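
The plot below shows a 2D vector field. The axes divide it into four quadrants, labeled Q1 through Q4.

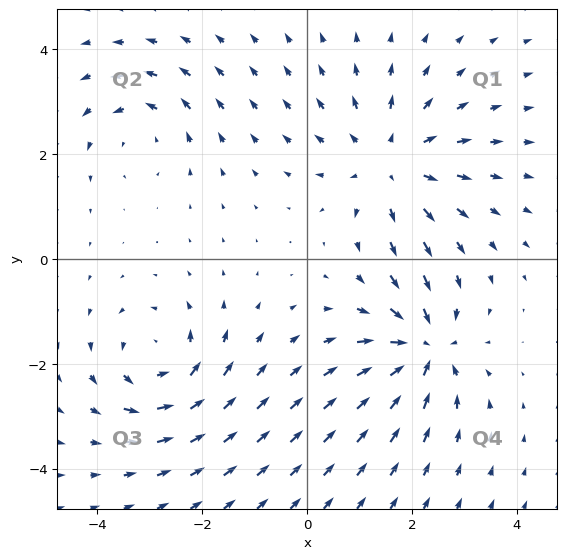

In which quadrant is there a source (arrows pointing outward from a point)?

The source sits at approximately (1.6, 1.8), which lies in quadrant Q1. The divergence there is about +4, positive as expected for a source.

Q1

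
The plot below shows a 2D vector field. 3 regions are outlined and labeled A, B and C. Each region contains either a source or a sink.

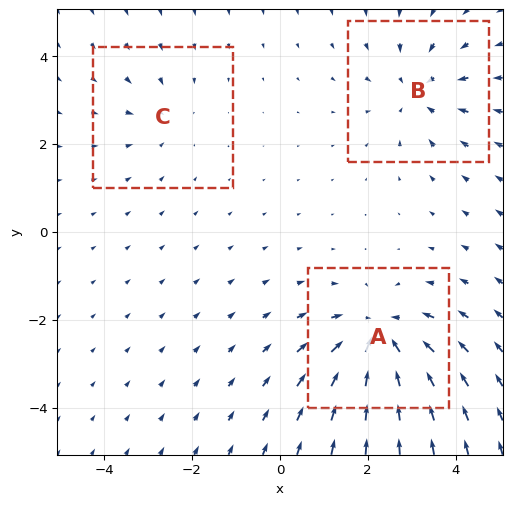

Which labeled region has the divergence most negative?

A

Divergence at each region's feature centre — A: about -5, B: about -3, C: about -2. Region A is most negative.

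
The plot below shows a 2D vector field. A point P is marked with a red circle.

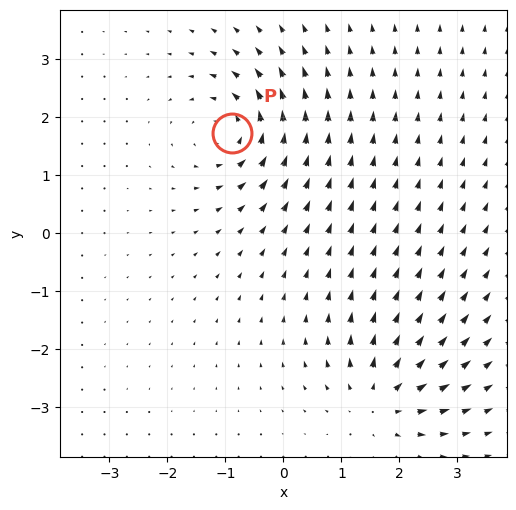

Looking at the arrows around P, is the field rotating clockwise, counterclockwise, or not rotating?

counterclockwise

Near P at (-0.9, 1.7) the arrows circulate counterclockwise. The curl (z-component) there is about +6; positive curl means counterclockwise rotation.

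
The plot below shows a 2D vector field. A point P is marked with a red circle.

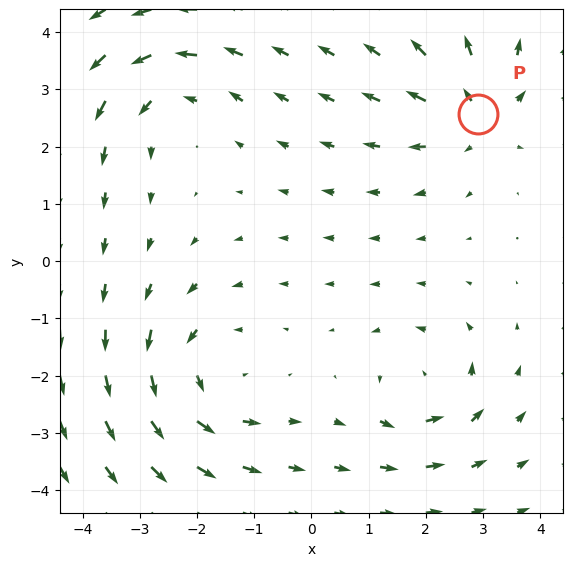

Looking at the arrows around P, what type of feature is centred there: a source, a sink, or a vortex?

source

At P (2.9, 2.6) the arrows spread outward. Divergence about +4, curl ≈0 — positive divergence with near-zero curl is a source.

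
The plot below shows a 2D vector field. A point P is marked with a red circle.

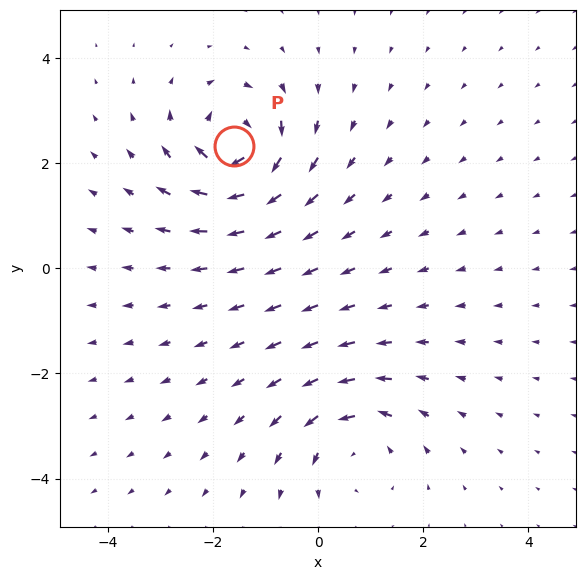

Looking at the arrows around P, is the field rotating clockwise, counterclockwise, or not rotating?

clockwise

Near P at (-1.6, 2.3) the arrows circulate clockwise. The curl (z-component) there is about -6; negative curl means clockwise rotation.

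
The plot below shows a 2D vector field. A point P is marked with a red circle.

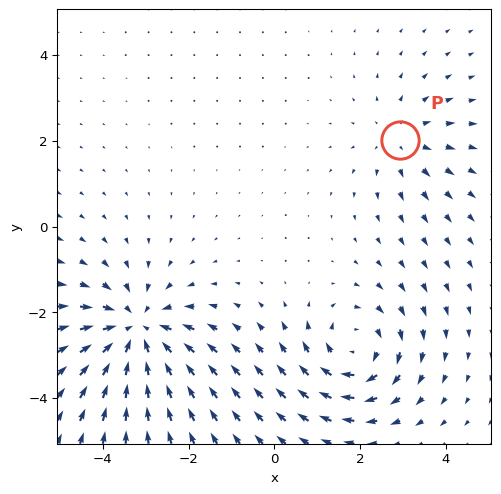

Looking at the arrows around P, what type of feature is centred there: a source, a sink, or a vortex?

At P (2.9, 2.0) the arrows spread outward. Divergence about +2, curl ≈0 — positive divergence with near-zero curl is a source.

source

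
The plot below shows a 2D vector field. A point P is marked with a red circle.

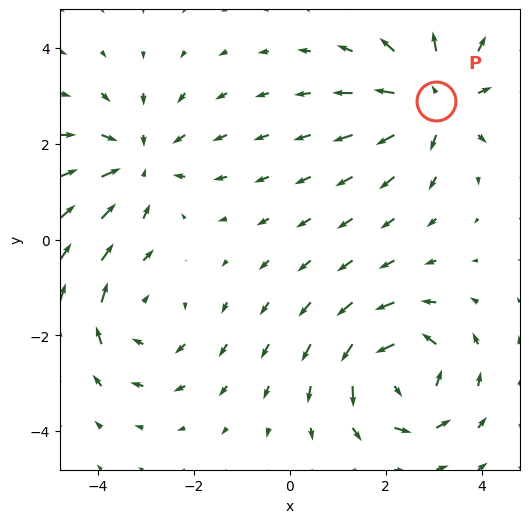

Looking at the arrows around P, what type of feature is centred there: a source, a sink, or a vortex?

At P (3.1, 2.9) the arrows spread outward. Divergence about +5, curl ≈0 — positive divergence with near-zero curl is a source.

source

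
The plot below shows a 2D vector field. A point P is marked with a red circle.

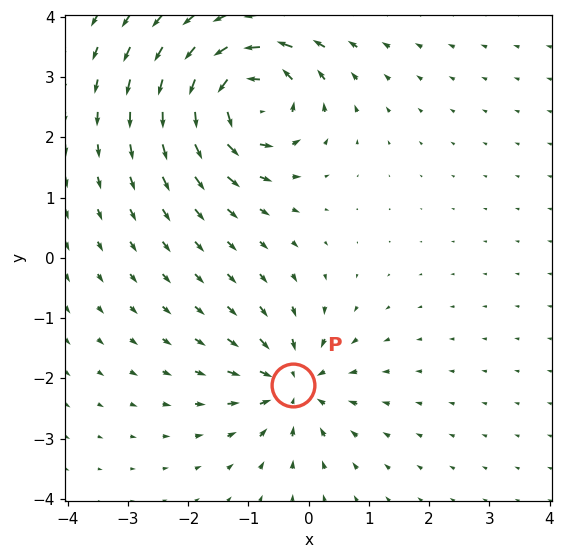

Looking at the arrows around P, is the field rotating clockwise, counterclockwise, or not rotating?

not rotating

Near P at (-0.3, -2.1) the arrows show no circulation. The curl there is ≈0.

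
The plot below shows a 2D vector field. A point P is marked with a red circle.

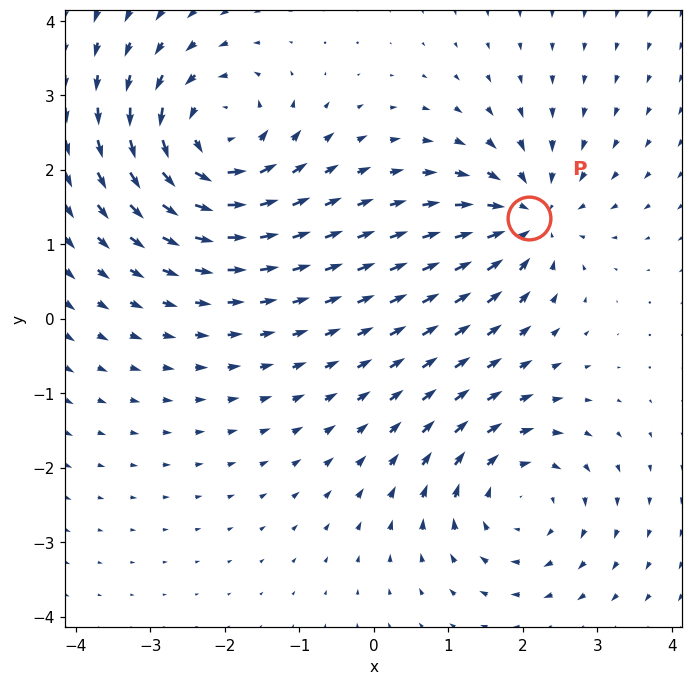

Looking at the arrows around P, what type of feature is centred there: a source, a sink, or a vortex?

sink

At P (2.1, 1.4) the arrows converge inward. Divergence about -4, curl ≈0 — negative divergence with near-zero curl is a sink.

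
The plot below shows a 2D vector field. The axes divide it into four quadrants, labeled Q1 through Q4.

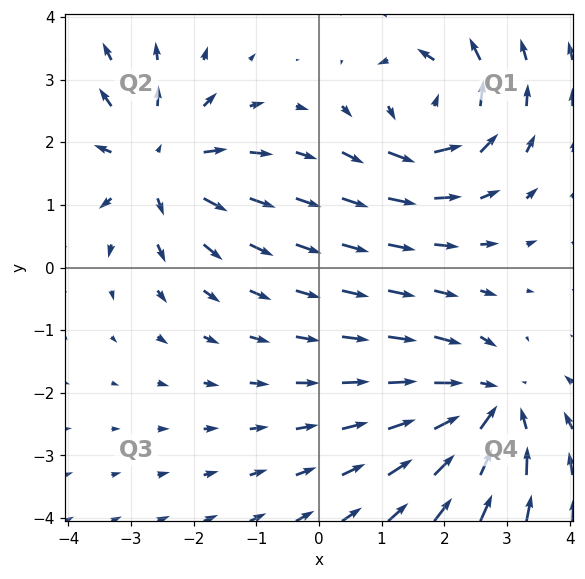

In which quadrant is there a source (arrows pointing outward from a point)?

Q2

The source sits at approximately (-2.6, 1.6), which lies in quadrant Q2. The divergence there is about +5, positive as expected for a source.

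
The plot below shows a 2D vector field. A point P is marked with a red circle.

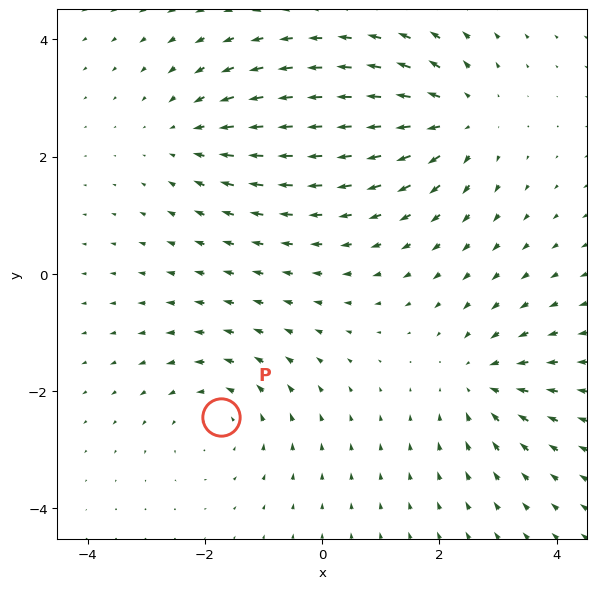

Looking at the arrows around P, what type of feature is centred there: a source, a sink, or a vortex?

At P (-1.7, -2.4) the arrows circulate counterclockwise. Divergence ≈0, curl about +3 — near-zero divergence with nonzero curl is a vortex.

vortex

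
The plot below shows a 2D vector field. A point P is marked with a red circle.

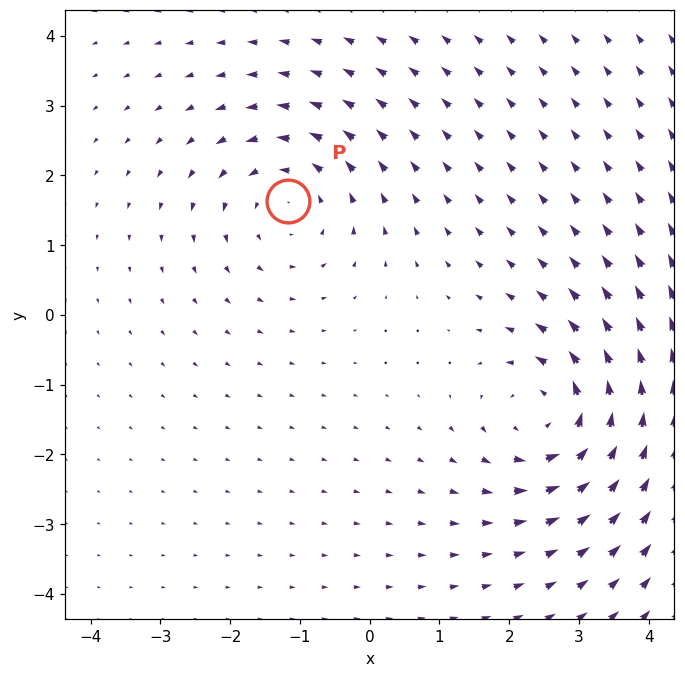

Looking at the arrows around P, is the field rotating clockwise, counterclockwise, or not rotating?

Near P at (-1.2, 1.6) the arrows circulate counterclockwise. The curl (z-component) there is about +4; positive curl means counterclockwise rotation.

counterclockwise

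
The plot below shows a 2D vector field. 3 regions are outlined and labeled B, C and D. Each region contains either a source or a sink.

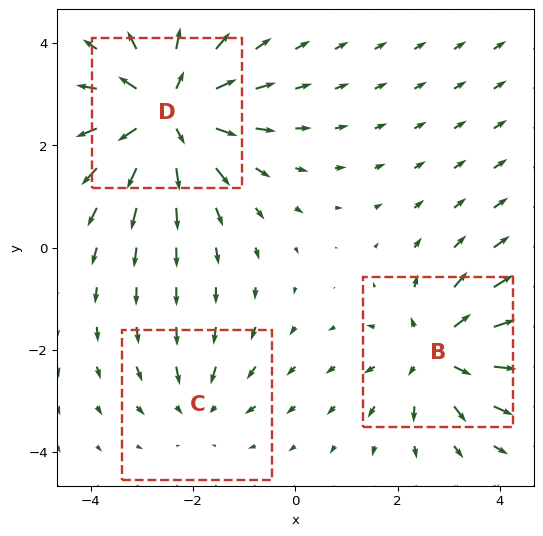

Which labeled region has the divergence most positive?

D

Divergence at each region's feature centre — B: about +4, C: about -2, D: about +5. Region D is most positive.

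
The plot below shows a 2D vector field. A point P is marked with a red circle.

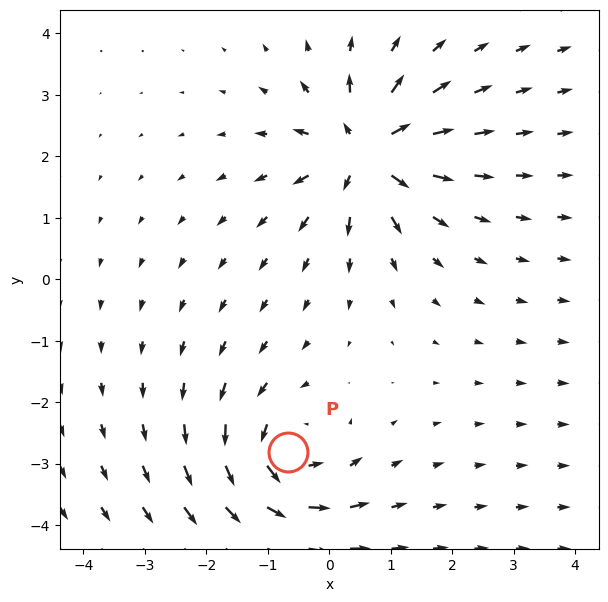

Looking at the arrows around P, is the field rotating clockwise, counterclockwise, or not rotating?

counterclockwise

Near P at (-0.7, -2.8) the arrows circulate counterclockwise. The curl (z-component) there is about +3; positive curl means counterclockwise rotation.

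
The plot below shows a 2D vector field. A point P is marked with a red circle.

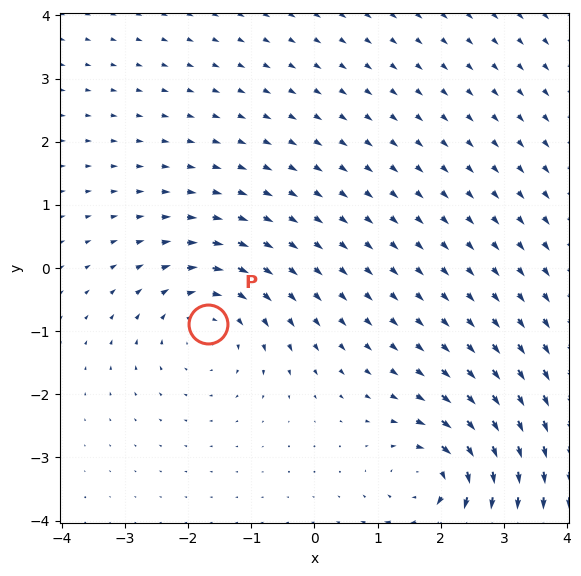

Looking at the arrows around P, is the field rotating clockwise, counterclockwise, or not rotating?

clockwise

Near P at (-1.7, -0.9) the arrows circulate clockwise. The curl (z-component) there is about -2; negative curl means clockwise rotation.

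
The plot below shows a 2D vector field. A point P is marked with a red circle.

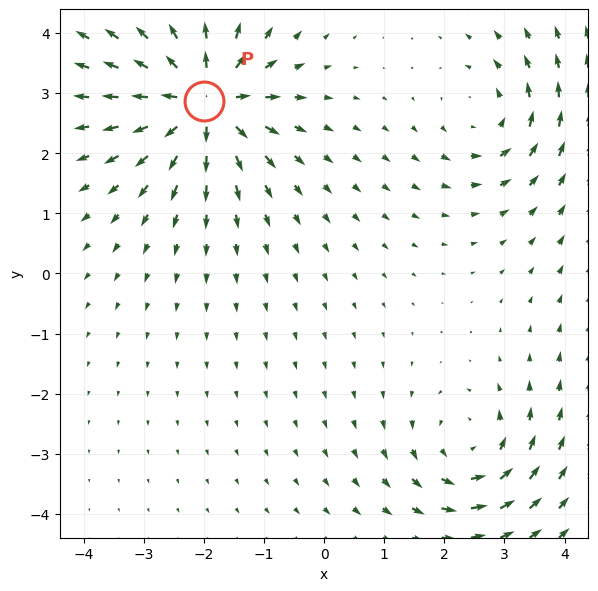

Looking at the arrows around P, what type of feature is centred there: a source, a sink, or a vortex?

At P (-2.0, 2.9) the arrows spread outward. Divergence about +7, curl ≈0 — positive divergence with near-zero curl is a source.

source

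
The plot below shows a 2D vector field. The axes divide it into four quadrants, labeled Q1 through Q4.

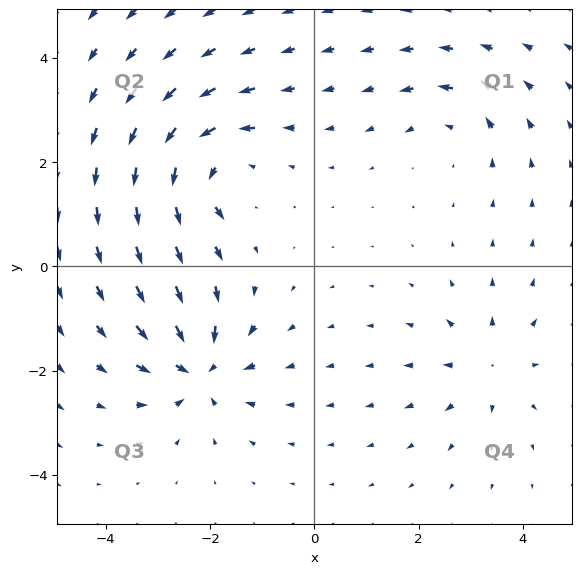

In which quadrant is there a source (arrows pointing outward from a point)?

The source sits at approximately (3.4, -1.9), which lies in quadrant Q4. The divergence there is about +3, positive as expected for a source.

Q4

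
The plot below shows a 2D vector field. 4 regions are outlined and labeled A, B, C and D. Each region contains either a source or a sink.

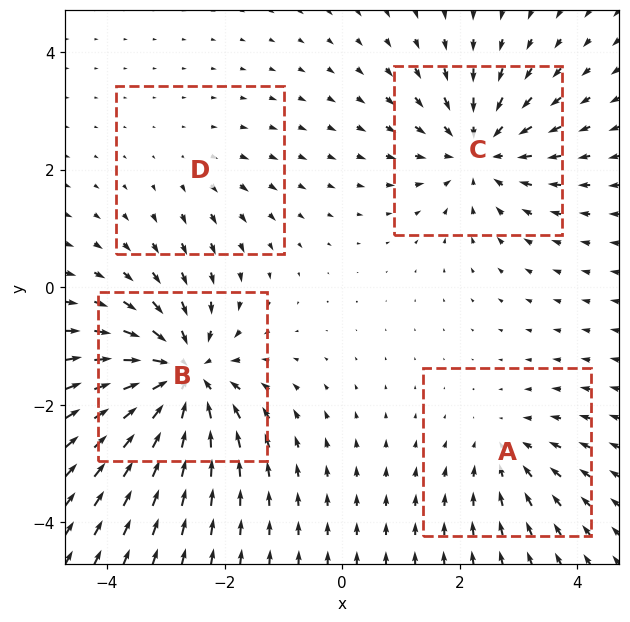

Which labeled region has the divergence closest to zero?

Divergence at each region's feature centre — A: about -3, B: about -8, C: about -5, D: about +2. Region D is closest to zero.

D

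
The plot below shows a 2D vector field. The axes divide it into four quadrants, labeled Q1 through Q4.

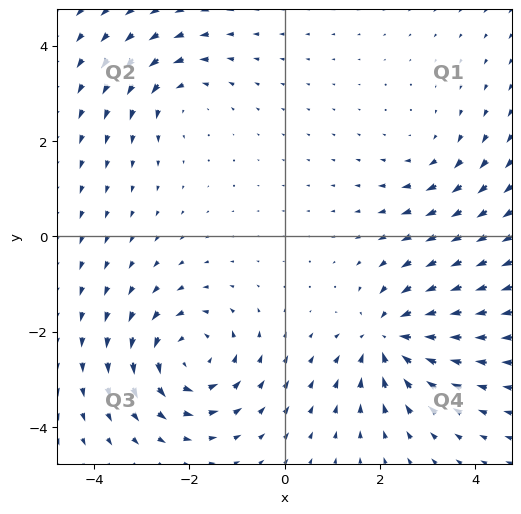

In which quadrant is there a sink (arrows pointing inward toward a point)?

The sink sits at approximately (2.2, -2.1), which lies in quadrant Q4. The divergence there is about -5, negative as expected for a sink.

Q4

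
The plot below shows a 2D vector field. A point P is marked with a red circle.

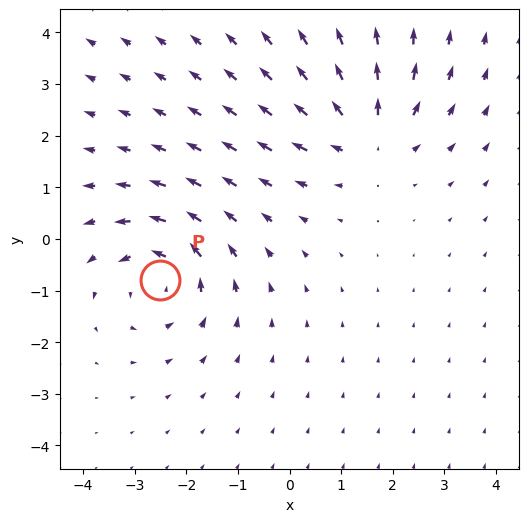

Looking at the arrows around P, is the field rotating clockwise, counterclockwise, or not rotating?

counterclockwise

Near P at (-2.5, -0.8) the arrows circulate counterclockwise. The curl (z-component) there is about +5; positive curl means counterclockwise rotation.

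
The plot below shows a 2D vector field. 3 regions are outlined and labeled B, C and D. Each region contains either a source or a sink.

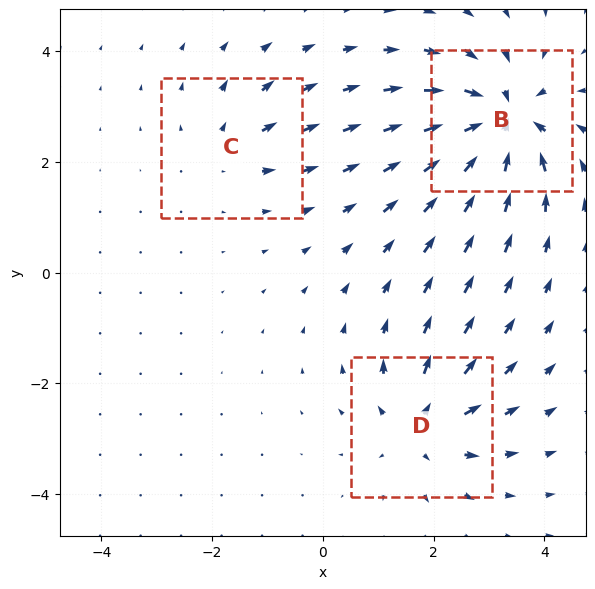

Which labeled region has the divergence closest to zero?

Divergence at each region's feature centre — B: about -6, C: about +2, D: about +4. Region C is closest to zero.

C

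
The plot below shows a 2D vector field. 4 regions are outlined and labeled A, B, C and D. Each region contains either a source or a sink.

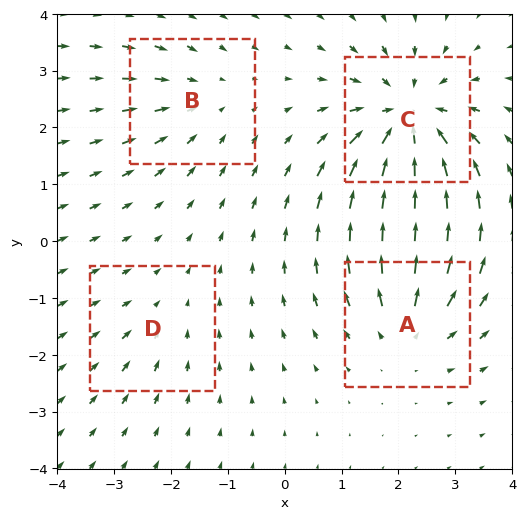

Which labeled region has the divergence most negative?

C

Divergence at each region's feature centre — A: about +5, B: about -3, C: about -7, D: about -2. Region C is most negative.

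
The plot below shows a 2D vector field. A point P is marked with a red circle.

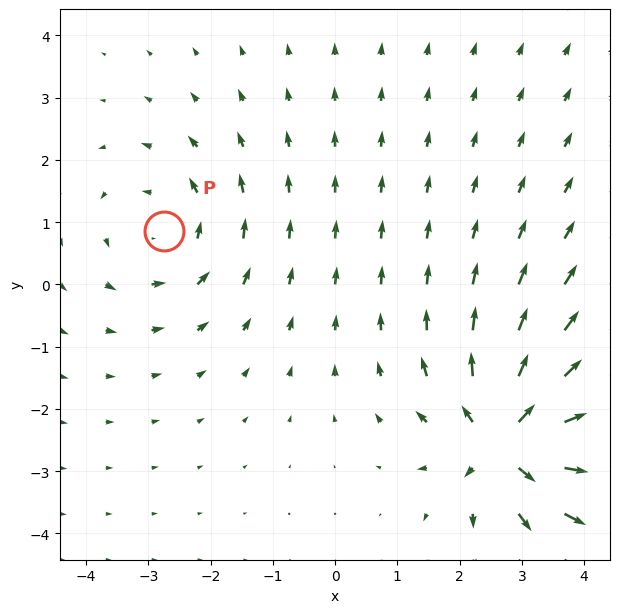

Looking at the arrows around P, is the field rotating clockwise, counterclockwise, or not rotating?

counterclockwise

Near P at (-2.7, 0.9) the arrows circulate counterclockwise. The curl (z-component) there is about +2; positive curl means counterclockwise rotation.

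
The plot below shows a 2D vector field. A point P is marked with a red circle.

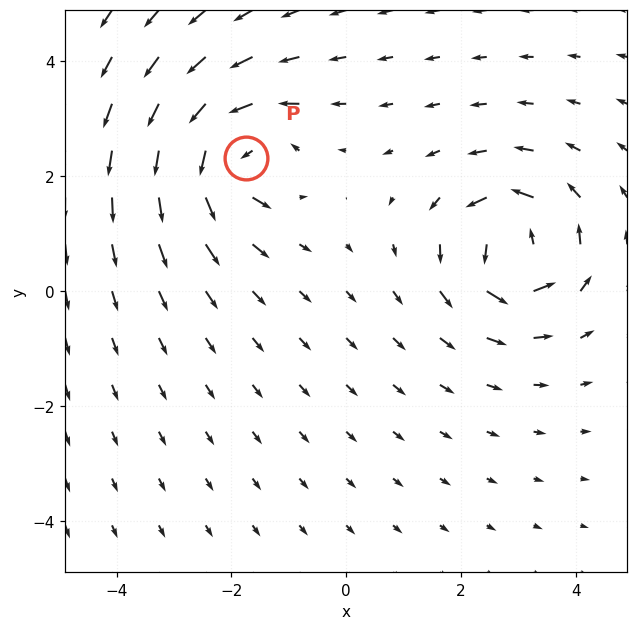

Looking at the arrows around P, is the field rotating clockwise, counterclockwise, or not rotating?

Near P at (-1.7, 2.3) the arrows circulate counterclockwise. The curl (z-component) there is about +5; positive curl means counterclockwise rotation.

counterclockwise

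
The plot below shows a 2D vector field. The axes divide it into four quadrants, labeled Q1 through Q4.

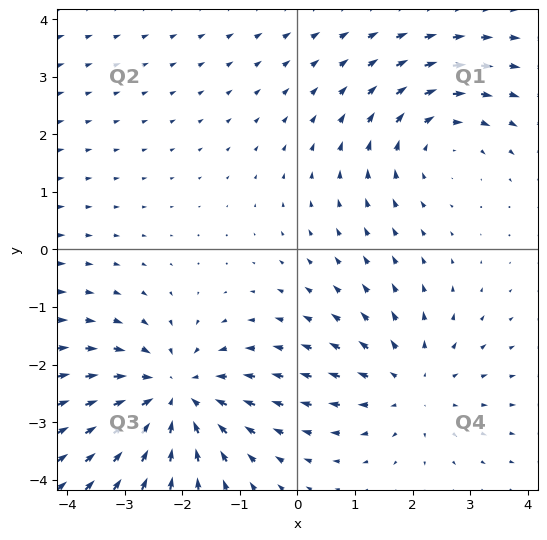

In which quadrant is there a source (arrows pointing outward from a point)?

The source sits at approximately (2.0, -2.4), which lies in quadrant Q4. The divergence there is about +2, positive as expected for a source.

Q4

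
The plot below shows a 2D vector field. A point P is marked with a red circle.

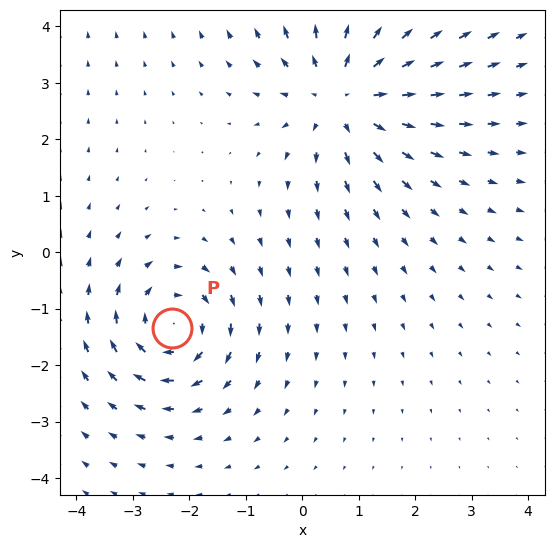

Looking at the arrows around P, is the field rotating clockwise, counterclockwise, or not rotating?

Near P at (-2.3, -1.3) the arrows circulate clockwise. The curl (z-component) there is about -5; negative curl means clockwise rotation.

clockwise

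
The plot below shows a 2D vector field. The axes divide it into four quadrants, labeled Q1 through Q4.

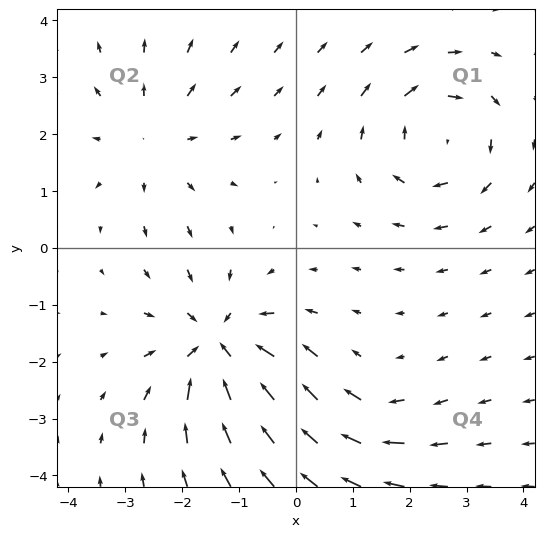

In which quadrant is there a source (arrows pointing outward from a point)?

Q2

The source sits at approximately (-2.5, 1.9), which lies in quadrant Q2. The divergence there is about +3, positive as expected for a source.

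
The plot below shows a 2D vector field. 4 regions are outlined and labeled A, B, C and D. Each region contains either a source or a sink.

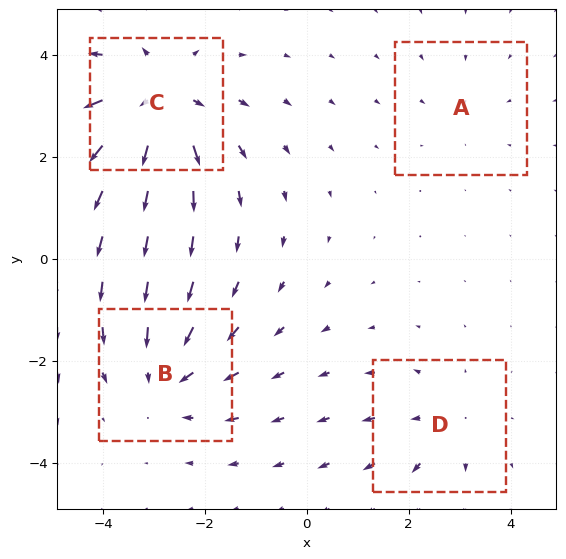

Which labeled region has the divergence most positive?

C

Divergence at each region's feature centre — A: about -2, B: about -4, C: about +6, D: about +3. Region C is most positive.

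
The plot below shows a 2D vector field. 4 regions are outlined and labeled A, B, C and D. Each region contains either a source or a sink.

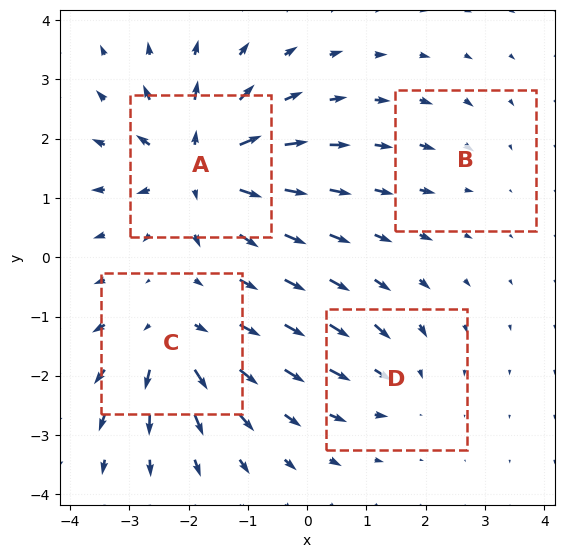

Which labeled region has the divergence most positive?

A

Divergence at each region's feature centre — A: about +8, B: about -2, C: about +6, D: about -4. Region A is most positive.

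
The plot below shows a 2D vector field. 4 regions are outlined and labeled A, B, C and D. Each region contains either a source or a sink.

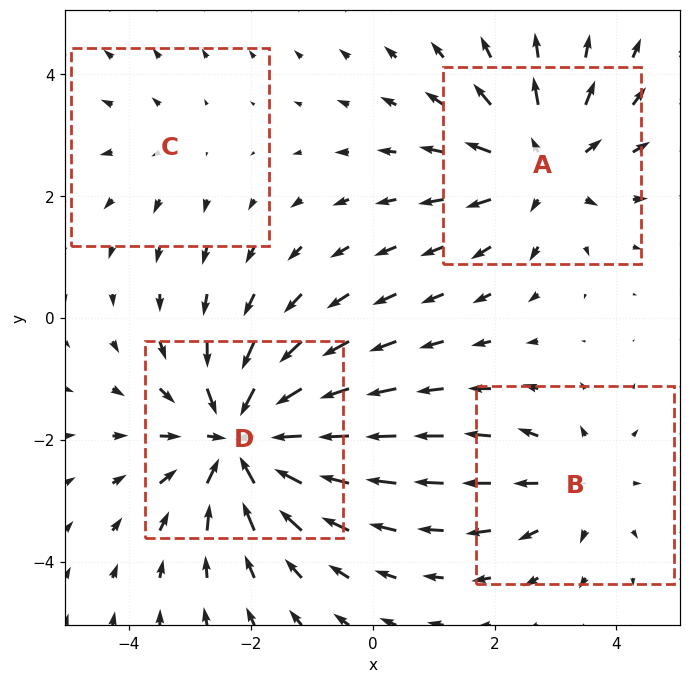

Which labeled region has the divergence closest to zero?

Divergence at each region's feature centre — A: about +5, B: about +3, C: about +2, D: about -7. Region C is closest to zero.

C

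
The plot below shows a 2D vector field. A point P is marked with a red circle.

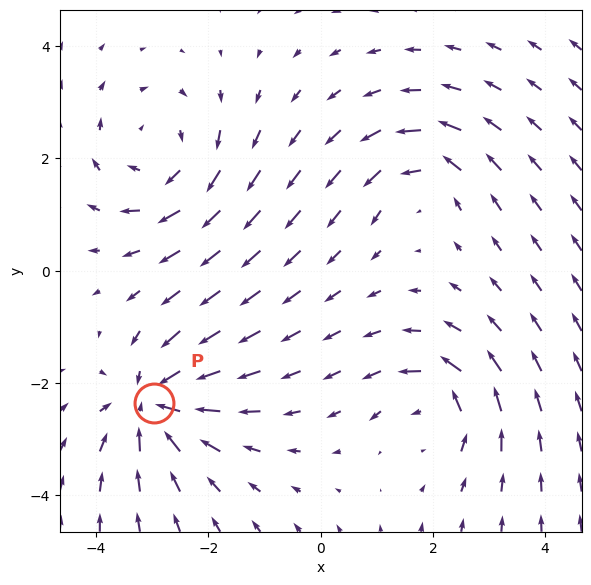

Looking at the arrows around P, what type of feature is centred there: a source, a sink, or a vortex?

sink

At P (-3.0, -2.4) the arrows converge inward. Divergence about -5, curl ≈0 — negative divergence with near-zero curl is a sink.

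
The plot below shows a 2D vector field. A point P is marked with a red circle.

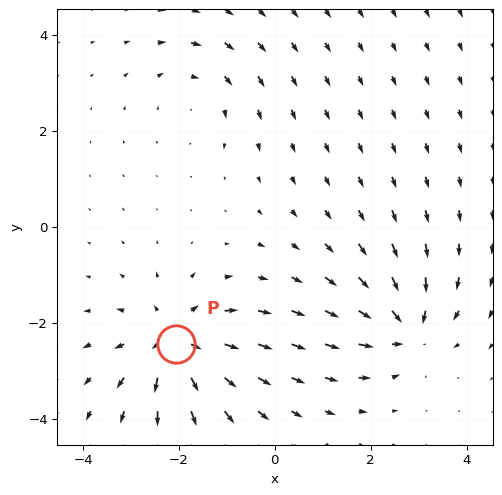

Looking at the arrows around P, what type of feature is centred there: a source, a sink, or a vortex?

source

At P (-2.1, -2.4) the arrows spread outward. Divergence about +5, curl ≈0 — positive divergence with near-zero curl is a source.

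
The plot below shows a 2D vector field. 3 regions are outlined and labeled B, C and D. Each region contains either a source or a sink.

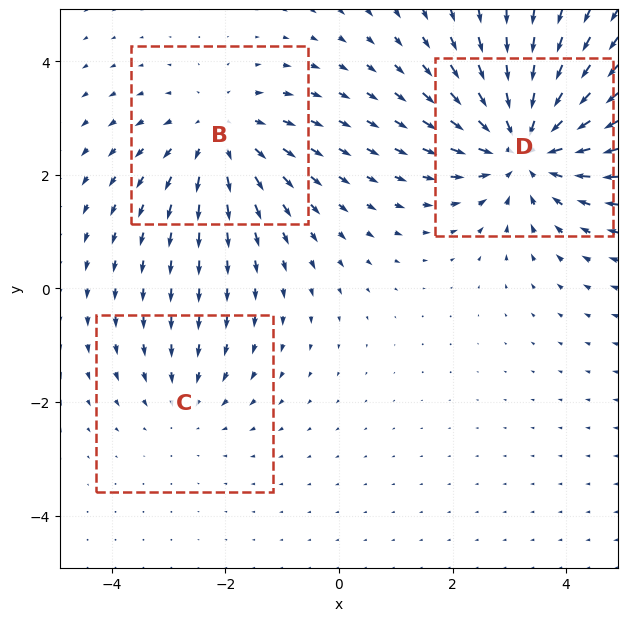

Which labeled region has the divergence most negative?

Divergence at each region's feature centre — B: about +3, C: about -2, D: about -4. Region D is most negative.

D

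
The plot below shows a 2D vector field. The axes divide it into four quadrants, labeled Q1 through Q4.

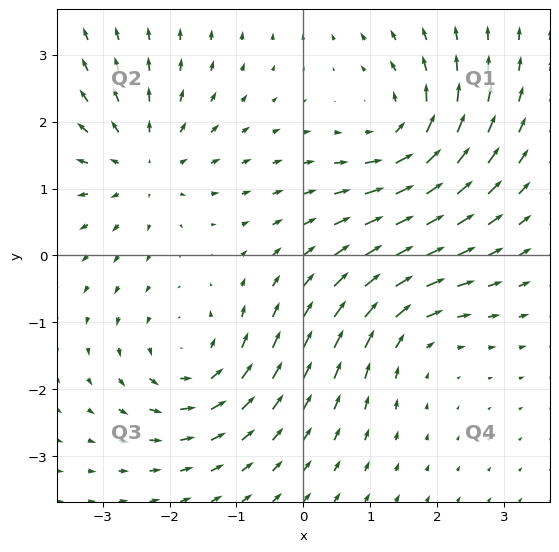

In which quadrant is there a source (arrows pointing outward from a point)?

The source sits at approximately (-2.4, 1.4), which lies in quadrant Q2. The divergence there is about +5, positive as expected for a source.

Q2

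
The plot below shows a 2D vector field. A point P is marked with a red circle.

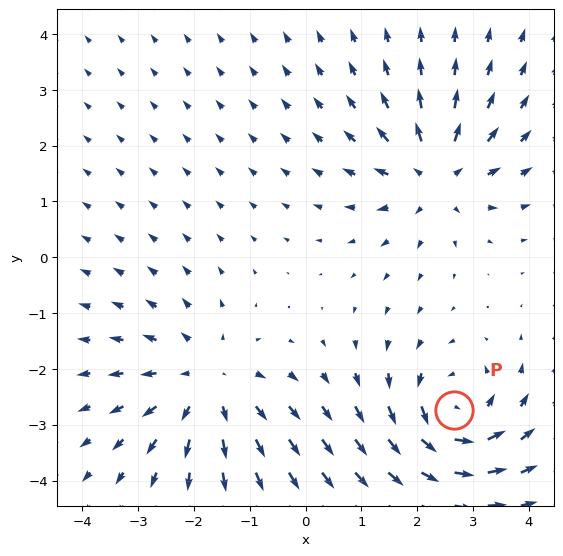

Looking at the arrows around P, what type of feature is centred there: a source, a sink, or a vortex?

vortex

At P (2.7, -2.7) the arrows circulate counterclockwise. Divergence ≈0, curl about +6 — near-zero divergence with nonzero curl is a vortex.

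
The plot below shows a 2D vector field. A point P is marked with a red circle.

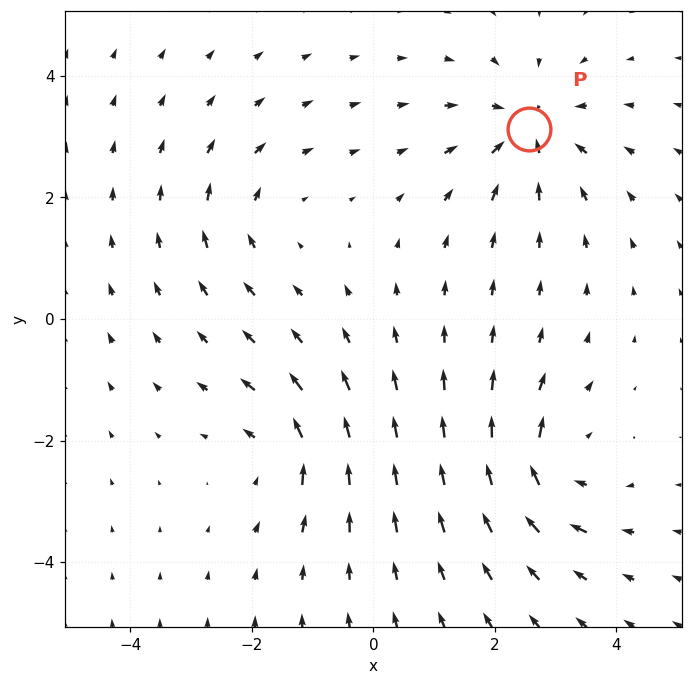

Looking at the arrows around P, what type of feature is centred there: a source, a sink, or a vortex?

At P (2.6, 3.1) the arrows converge inward. Divergence about -5, curl ≈0 — negative divergence with near-zero curl is a sink.

sink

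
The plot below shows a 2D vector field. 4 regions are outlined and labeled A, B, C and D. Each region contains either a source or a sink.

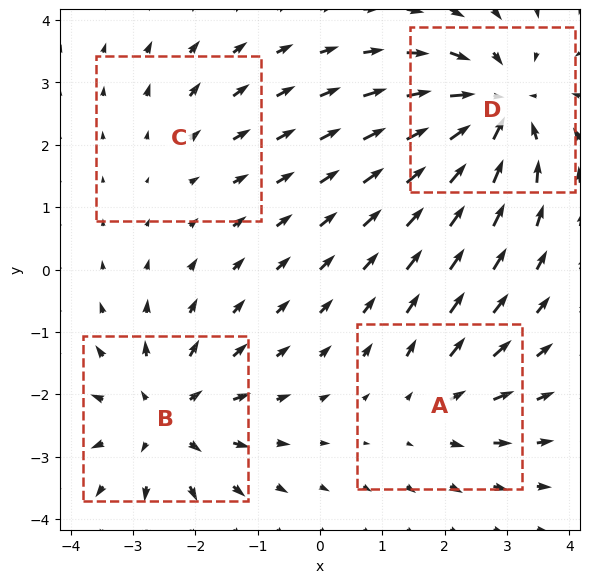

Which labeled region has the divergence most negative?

D

Divergence at each region's feature centre — A: about +3, B: about +5, C: about +2, D: about -6. Region D is most negative.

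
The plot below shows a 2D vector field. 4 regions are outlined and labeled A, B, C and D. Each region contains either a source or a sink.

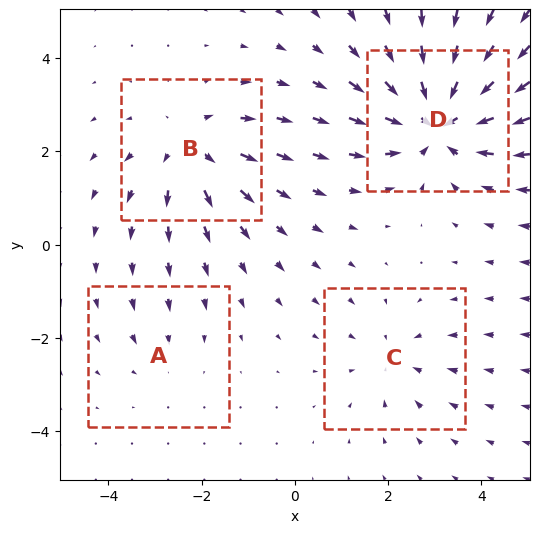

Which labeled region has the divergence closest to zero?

A

Divergence at each region's feature centre — A: about -2, B: about +4, C: about -3, D: about -6. Region A is closest to zero.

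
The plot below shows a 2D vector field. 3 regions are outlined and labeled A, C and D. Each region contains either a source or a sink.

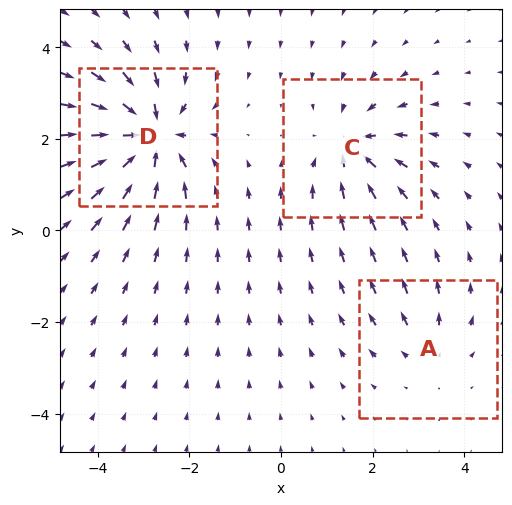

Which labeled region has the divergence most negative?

Divergence at each region's feature centre — A: about +2, C: about -4, D: about -6. Region D is most negative.

D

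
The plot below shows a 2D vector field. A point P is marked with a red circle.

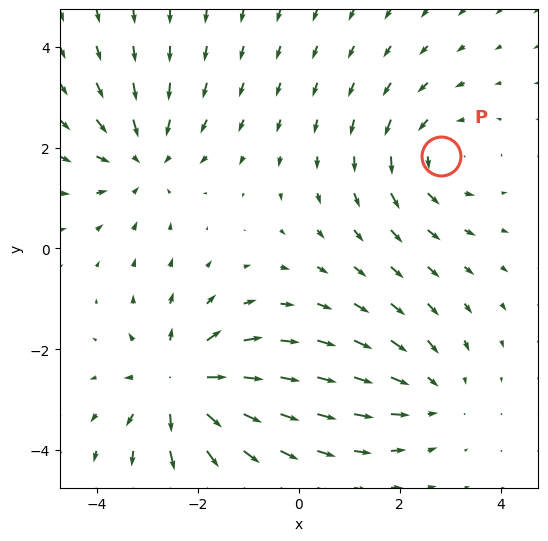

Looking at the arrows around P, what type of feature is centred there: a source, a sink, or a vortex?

vortex

At P (2.8, 1.8) the arrows circulate counterclockwise. Divergence ≈0, curl about +3 — near-zero divergence with nonzero curl is a vortex.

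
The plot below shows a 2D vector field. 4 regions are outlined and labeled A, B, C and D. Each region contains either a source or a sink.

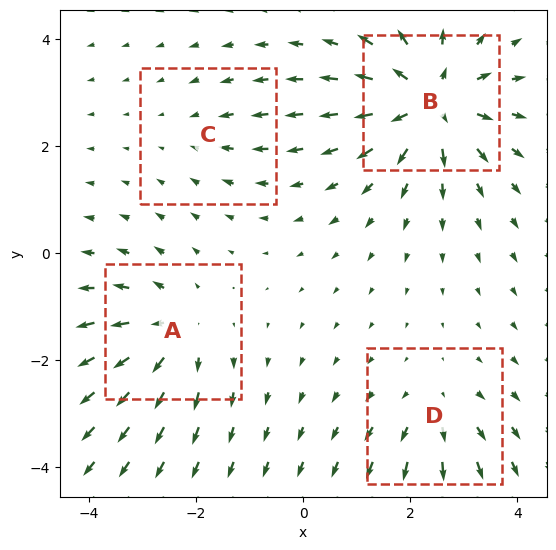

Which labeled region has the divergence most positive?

Divergence at each region's feature centre — A: about +5, B: about +8, C: about -2, D: about +4. Region B is most positive.

B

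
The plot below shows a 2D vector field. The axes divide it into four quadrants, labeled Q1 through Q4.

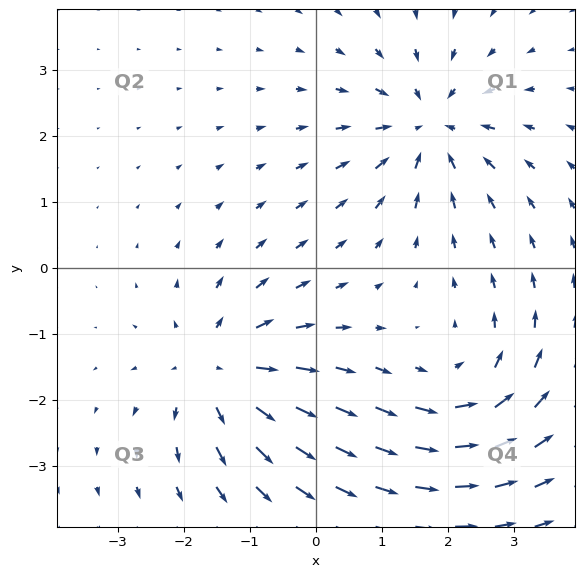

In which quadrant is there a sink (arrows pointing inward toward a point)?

The sink sits at approximately (1.7, 2.1), which lies in quadrant Q1. The divergence there is about -4, negative as expected for a sink.

Q1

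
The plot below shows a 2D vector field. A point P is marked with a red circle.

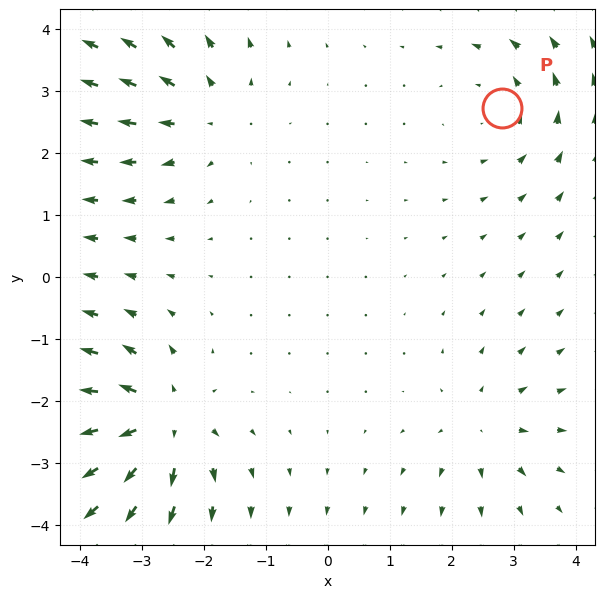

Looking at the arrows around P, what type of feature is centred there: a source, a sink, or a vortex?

vortex

At P (2.8, 2.7) the arrows circulate counterclockwise. Divergence ≈0, curl about +3 — near-zero divergence with nonzero curl is a vortex.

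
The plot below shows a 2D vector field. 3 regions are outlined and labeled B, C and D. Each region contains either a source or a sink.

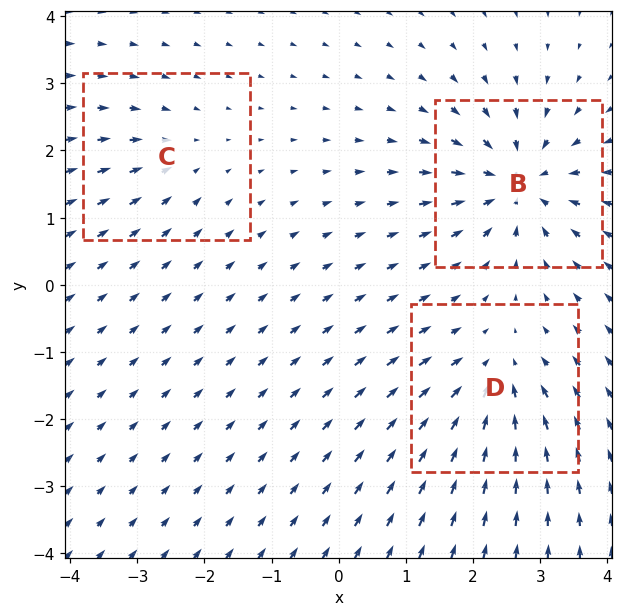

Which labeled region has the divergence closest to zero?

Divergence at each region's feature centre — B: about -6, C: about -2, D: about -4. Region C is closest to zero.

C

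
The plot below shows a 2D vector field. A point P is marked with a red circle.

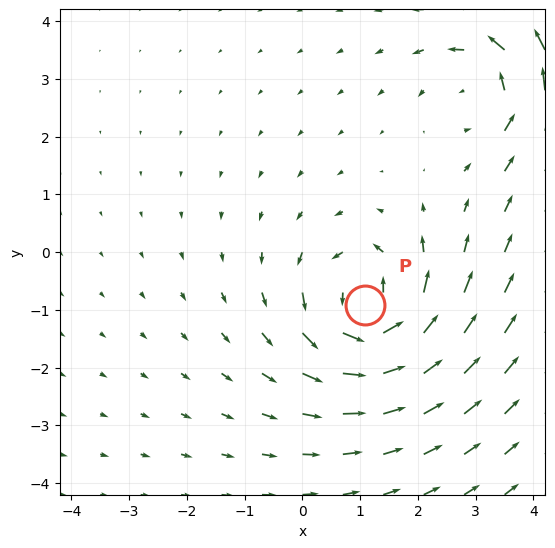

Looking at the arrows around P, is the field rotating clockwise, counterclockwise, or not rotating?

Near P at (1.1, -0.9) the arrows circulate counterclockwise. The curl (z-component) there is about +6; positive curl means counterclockwise rotation.

counterclockwise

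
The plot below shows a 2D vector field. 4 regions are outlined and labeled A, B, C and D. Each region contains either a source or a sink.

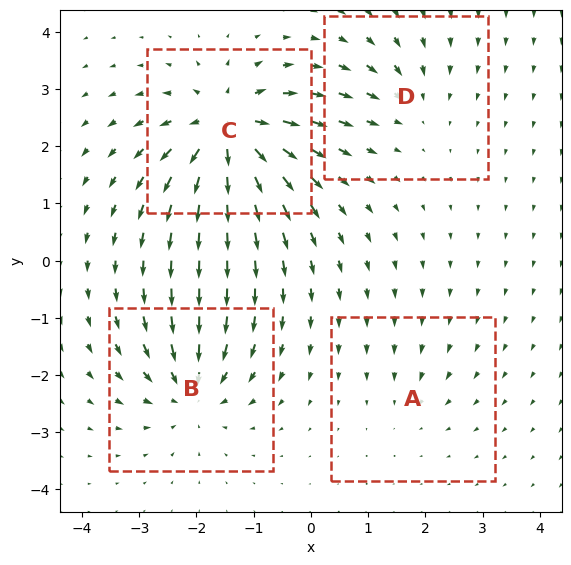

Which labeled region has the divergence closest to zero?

Divergence at each region's feature centre — A: about -2, B: about -6, C: about +9, D: about -4. Region A is closest to zero.

A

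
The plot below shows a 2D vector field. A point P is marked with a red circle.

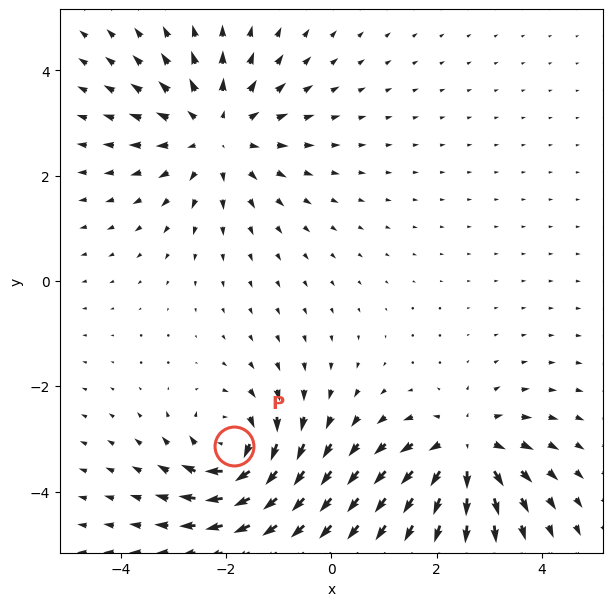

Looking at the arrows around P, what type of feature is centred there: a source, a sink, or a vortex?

vortex

At P (-1.9, -3.1) the arrows circulate clockwise. Divergence ≈0, curl about -6 — near-zero divergence with nonzero curl is a vortex.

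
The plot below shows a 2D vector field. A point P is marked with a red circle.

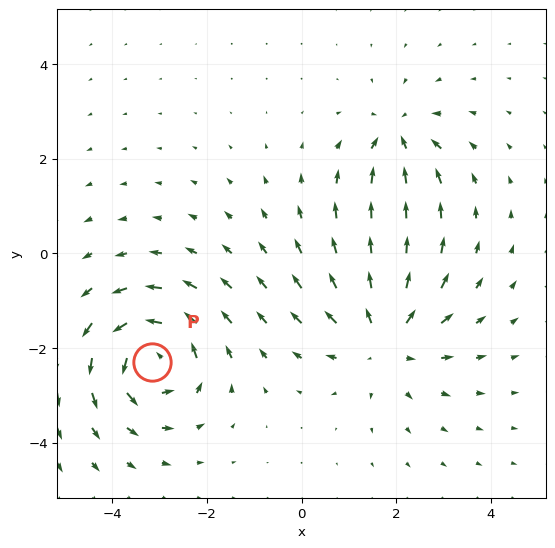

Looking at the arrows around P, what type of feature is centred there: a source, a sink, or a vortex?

At P (-3.2, -2.3) the arrows circulate counterclockwise. Divergence ≈0, curl about +6 — near-zero divergence with nonzero curl is a vortex.

vortex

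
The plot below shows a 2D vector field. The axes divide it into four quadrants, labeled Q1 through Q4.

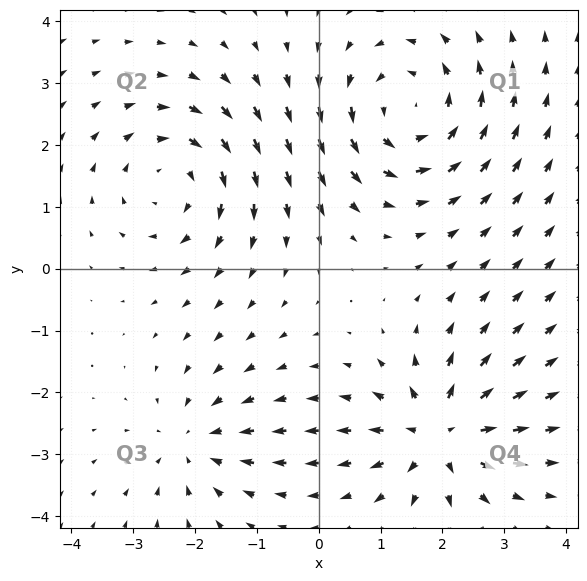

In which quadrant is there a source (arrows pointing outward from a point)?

The source sits at approximately (1.9, -2.7), which lies in quadrant Q4. The divergence there is about +5, positive as expected for a source.

Q4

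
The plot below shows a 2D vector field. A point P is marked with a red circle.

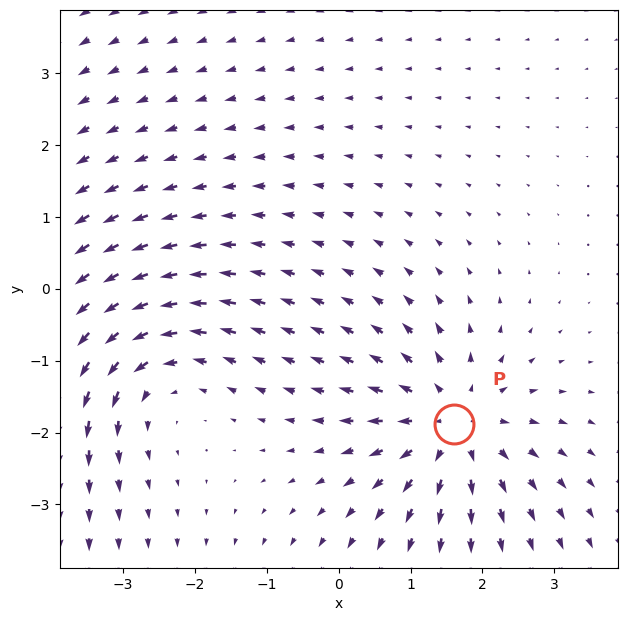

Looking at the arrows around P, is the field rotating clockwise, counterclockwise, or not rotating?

not rotating

Near P at (1.6, -1.9) the arrows show no circulation. The curl there is ≈0.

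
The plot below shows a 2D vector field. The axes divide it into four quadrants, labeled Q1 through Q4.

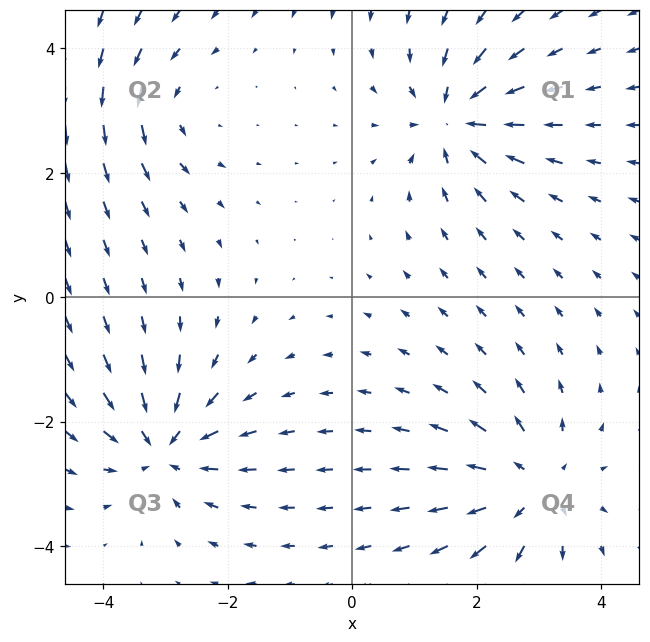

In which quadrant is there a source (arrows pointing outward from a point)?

The source sits at approximately (2.9, -3.0), which lies in quadrant Q4. The divergence there is about +5, positive as expected for a source.

Q4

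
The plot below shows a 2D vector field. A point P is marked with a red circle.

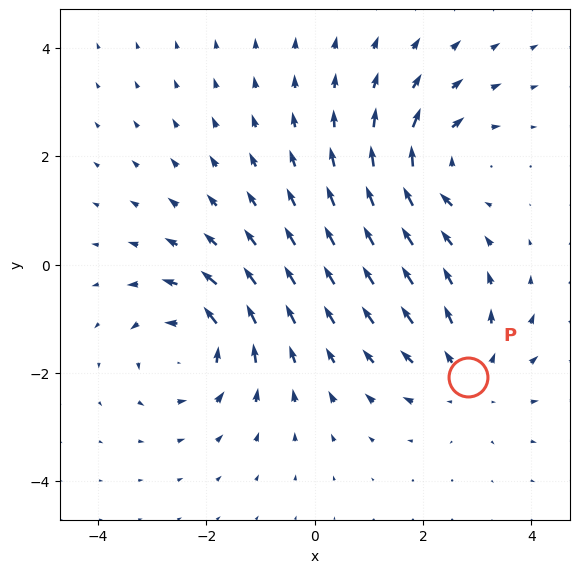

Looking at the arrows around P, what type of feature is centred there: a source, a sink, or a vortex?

At P (2.8, -2.1) the arrows spread outward. Divergence about +3, curl ≈0 — positive divergence with near-zero curl is a source.

source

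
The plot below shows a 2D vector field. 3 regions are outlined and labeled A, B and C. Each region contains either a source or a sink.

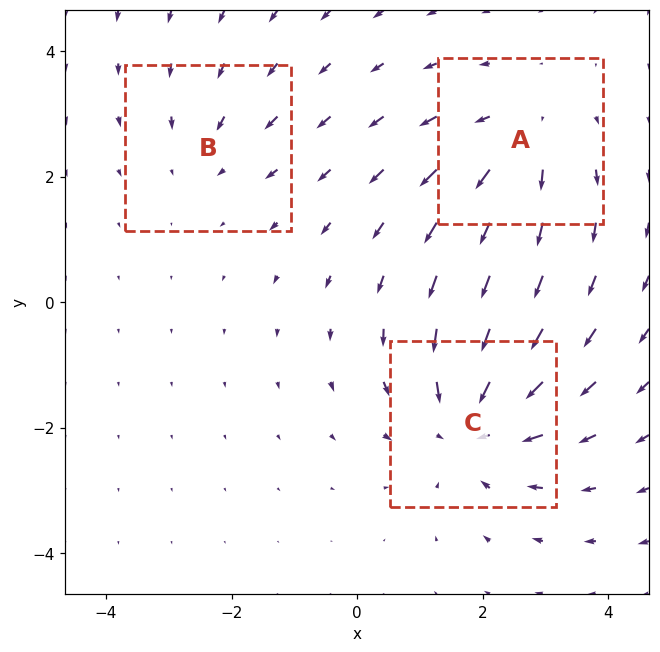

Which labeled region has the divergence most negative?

C

Divergence at each region's feature centre — A: about +3, B: about -2, C: about -4. Region C is most negative.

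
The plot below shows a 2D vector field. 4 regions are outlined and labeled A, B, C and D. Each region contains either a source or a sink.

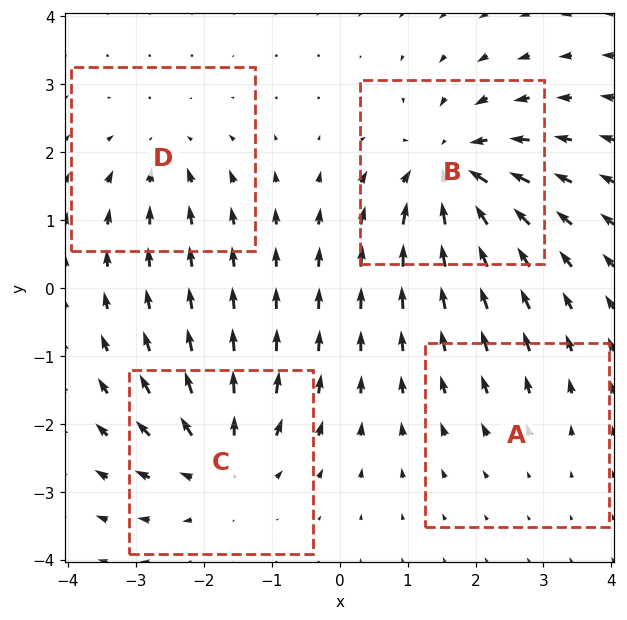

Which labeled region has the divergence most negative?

Divergence at each region's feature centre — A: about +2, B: about -7, C: about +5, D: about -4. Region B is most negative.

B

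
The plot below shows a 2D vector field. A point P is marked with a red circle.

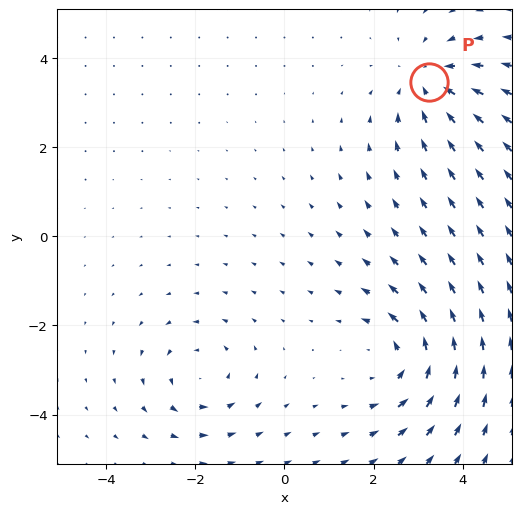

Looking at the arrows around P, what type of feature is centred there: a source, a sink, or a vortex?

At P (3.2, 3.5) the arrows converge inward. Divergence about -3, curl ≈0 — negative divergence with near-zero curl is a sink.

sink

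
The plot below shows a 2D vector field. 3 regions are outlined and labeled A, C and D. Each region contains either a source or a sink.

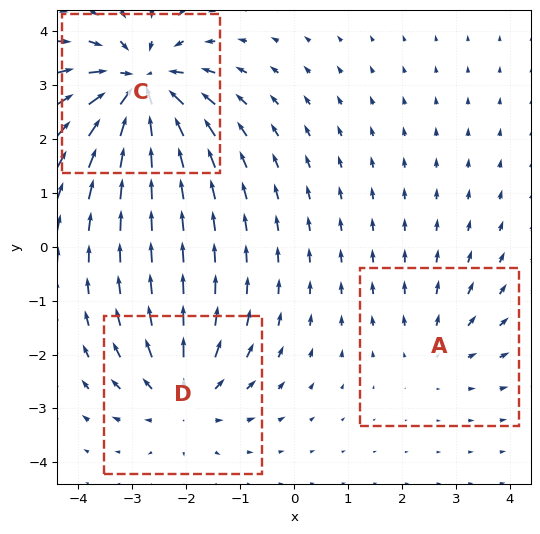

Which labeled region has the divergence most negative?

C

Divergence at each region's feature centre — A: about +2, C: about -6, D: about +3. Region C is most negative.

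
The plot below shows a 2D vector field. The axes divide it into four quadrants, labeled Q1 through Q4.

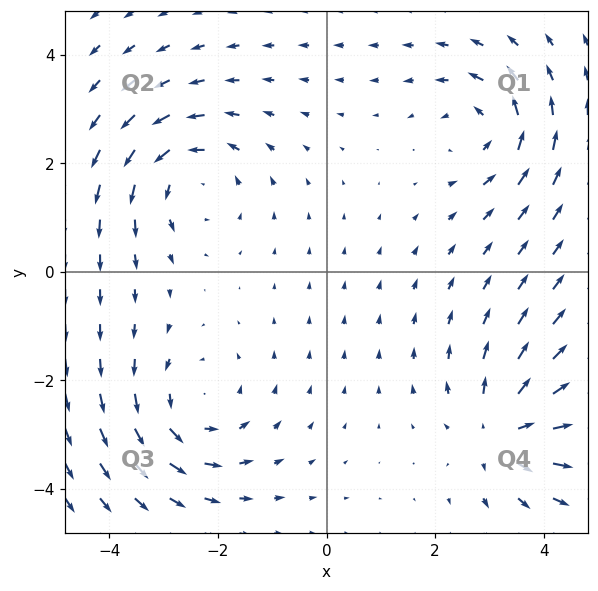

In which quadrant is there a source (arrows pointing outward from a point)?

The source sits at approximately (3.3, -2.9), which lies in quadrant Q4. The divergence there is about +5, positive as expected for a source.

Q4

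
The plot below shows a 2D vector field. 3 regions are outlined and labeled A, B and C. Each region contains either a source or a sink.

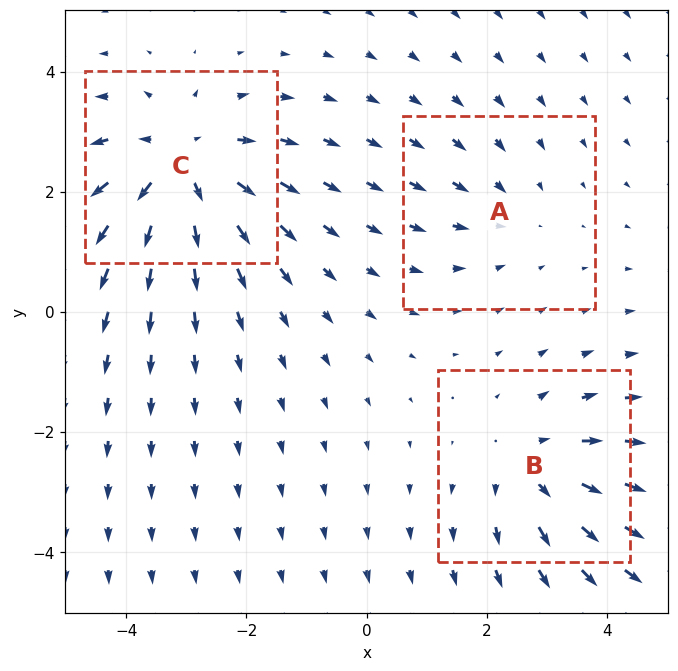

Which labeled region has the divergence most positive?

Divergence at each region's feature centre — A: about -2, B: about +3, C: about +4. Region C is most positive.

C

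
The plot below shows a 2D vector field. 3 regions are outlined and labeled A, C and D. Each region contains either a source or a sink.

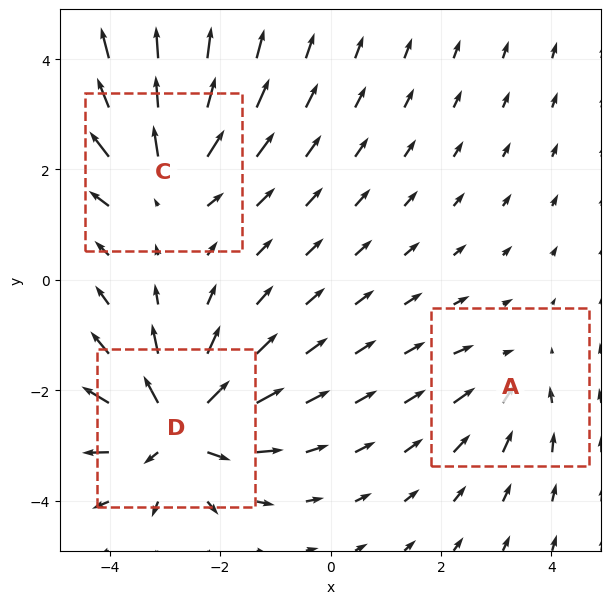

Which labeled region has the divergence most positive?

D

Divergence at each region's feature centre — A: about -2, C: about +3, D: about +5. Region D is most positive.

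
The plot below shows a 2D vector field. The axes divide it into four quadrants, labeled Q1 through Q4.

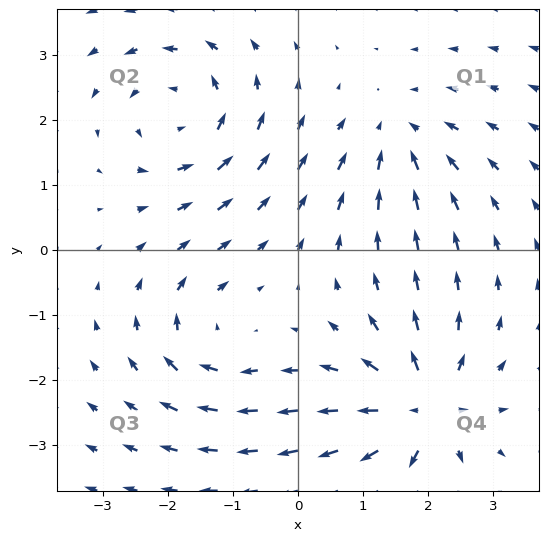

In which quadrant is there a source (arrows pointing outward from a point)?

Q4

The source sits at approximately (1.9, -2.4), which lies in quadrant Q4. The divergence there is about +5, positive as expected for a source.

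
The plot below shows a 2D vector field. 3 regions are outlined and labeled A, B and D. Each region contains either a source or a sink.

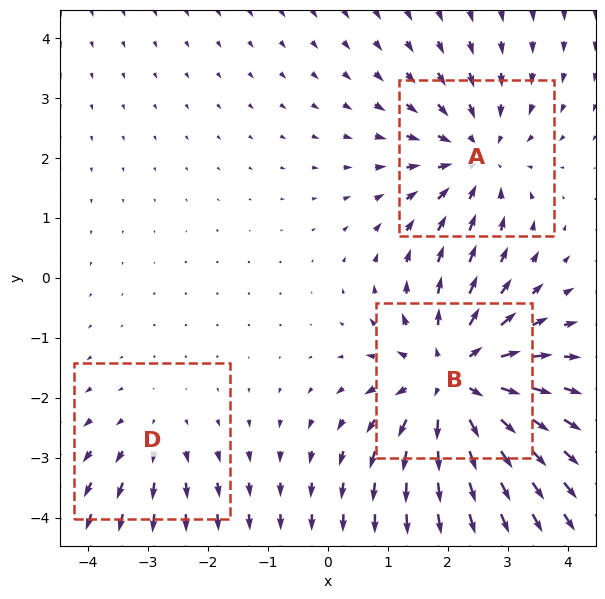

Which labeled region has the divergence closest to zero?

Divergence at each region's feature centre — A: about -3, B: about +4, D: about +2. Region D is closest to zero.

D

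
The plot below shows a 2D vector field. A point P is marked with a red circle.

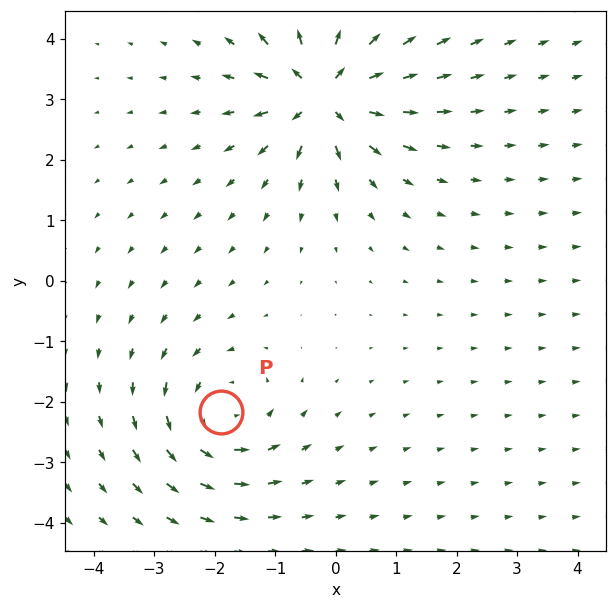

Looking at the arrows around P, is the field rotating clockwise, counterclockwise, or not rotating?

Near P at (-1.9, -2.2) the arrows circulate counterclockwise. The curl (z-component) there is about +3; positive curl means counterclockwise rotation.

counterclockwise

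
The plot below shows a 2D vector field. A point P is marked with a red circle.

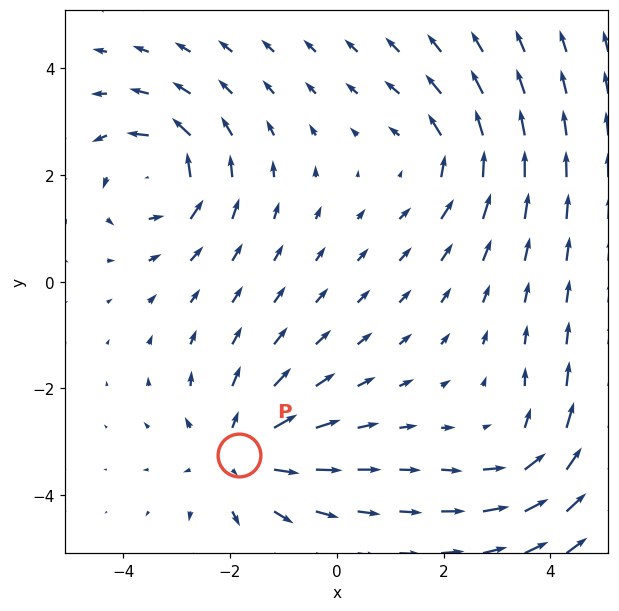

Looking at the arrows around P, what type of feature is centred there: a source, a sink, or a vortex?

source

At P (-1.8, -3.2) the arrows spread outward. Divergence about +4, curl ≈0 — positive divergence with near-zero curl is a source.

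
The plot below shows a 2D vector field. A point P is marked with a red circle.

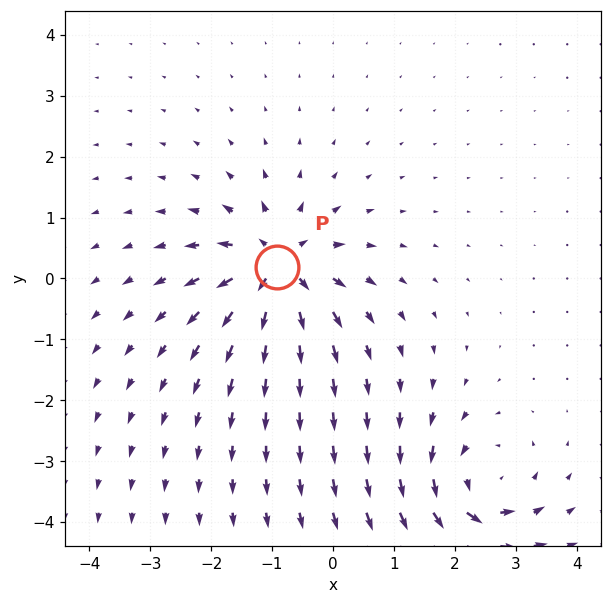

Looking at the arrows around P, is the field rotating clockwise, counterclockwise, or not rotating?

Near P at (-0.9, 0.2) the arrows show no circulation. The curl there is ≈0.

not rotating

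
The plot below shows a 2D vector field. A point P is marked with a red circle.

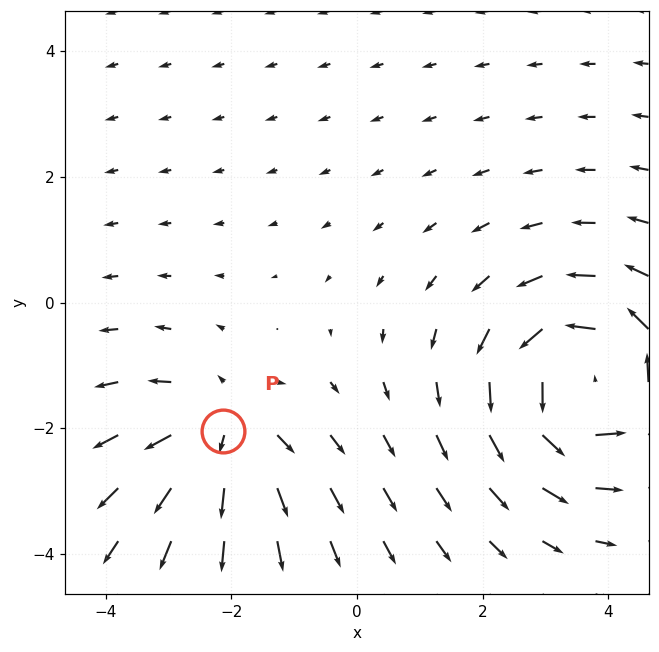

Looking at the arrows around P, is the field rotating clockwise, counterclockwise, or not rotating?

not rotating

Near P at (-2.1, -2.0) the arrows show no circulation. The curl there is ≈0.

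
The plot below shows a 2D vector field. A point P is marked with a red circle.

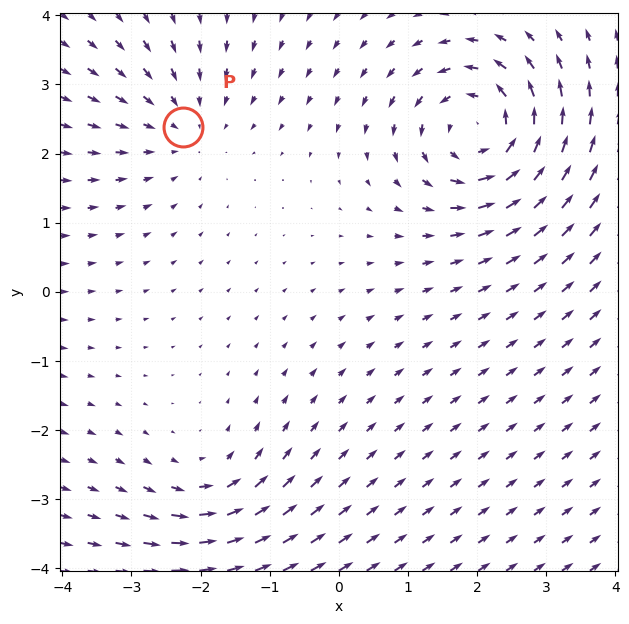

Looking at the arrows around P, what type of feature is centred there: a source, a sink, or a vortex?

sink

At P (-2.2, 2.4) the arrows converge inward. Divergence about -3, curl ≈0 — negative divergence with near-zero curl is a sink.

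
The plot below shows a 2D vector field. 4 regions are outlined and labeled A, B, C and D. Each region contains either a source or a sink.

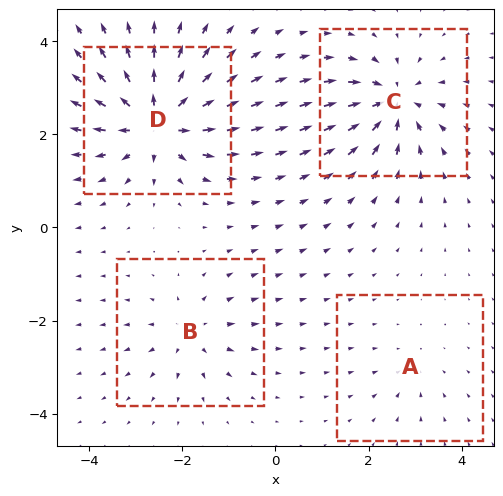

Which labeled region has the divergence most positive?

Divergence at each region's feature centre — A: about -2, B: about +4, C: about -6, D: about +8. Region D is most positive.

D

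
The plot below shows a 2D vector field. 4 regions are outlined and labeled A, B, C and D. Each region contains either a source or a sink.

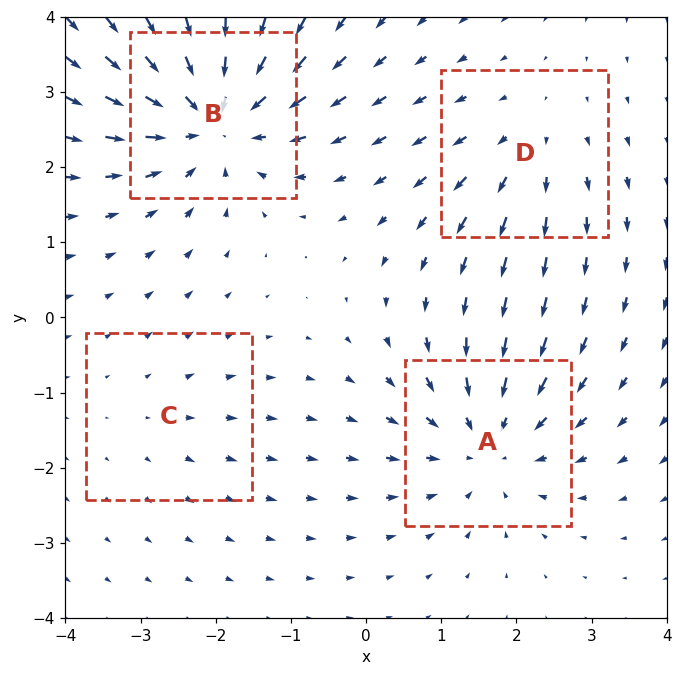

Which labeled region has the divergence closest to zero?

C

Divergence at each region's feature centre — A: about -5, B: about -7, C: about +2, D: about +3. Region C is closest to zero.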